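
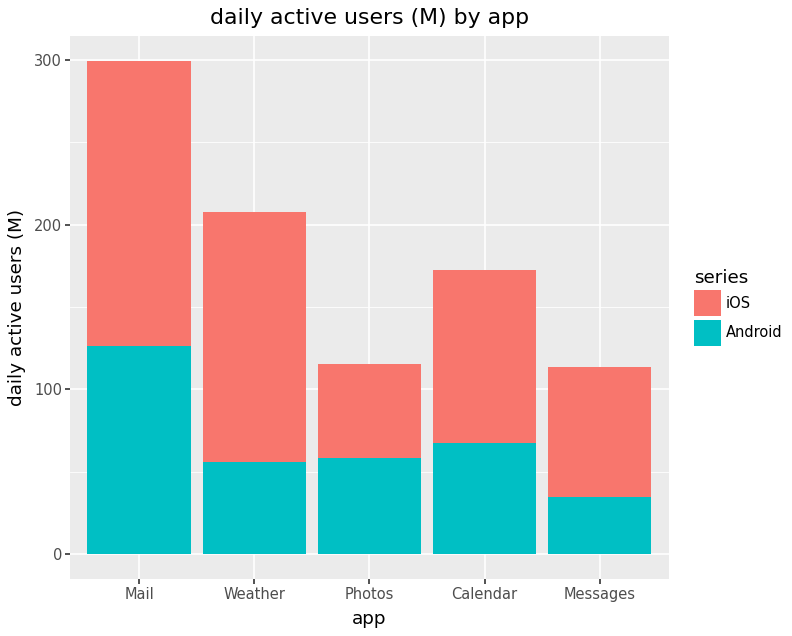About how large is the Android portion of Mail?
≈ 125

Android top ≈ 125, bottom ≈ 0; segment ≈ 125.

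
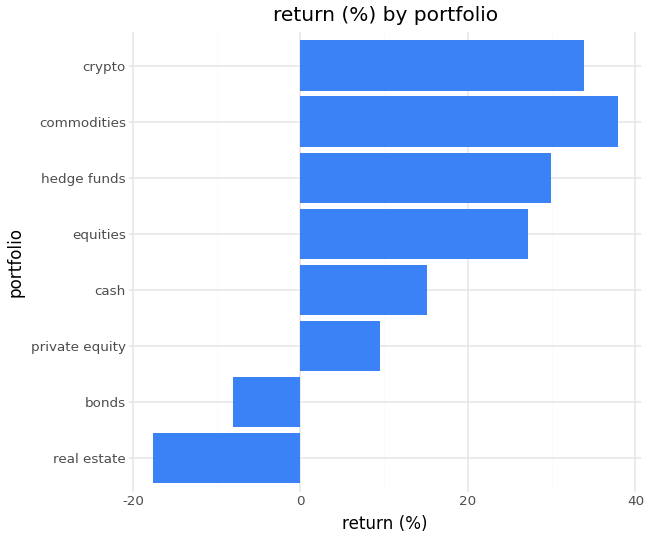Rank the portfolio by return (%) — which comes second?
crypto

Top 3: commodities ≈ 40, crypto ≈ 35, hedge funds ≈ 30.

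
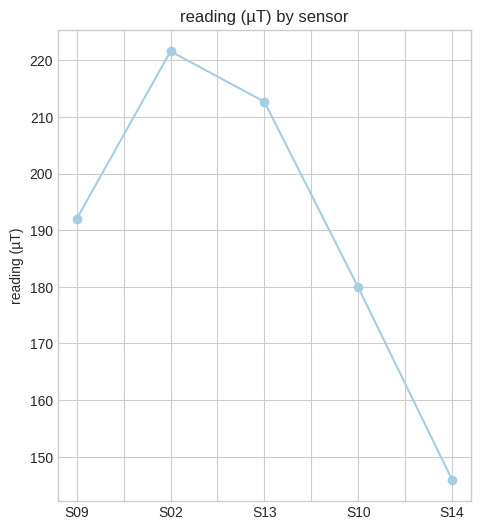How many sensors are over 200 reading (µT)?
2

Above 200: S02, S13.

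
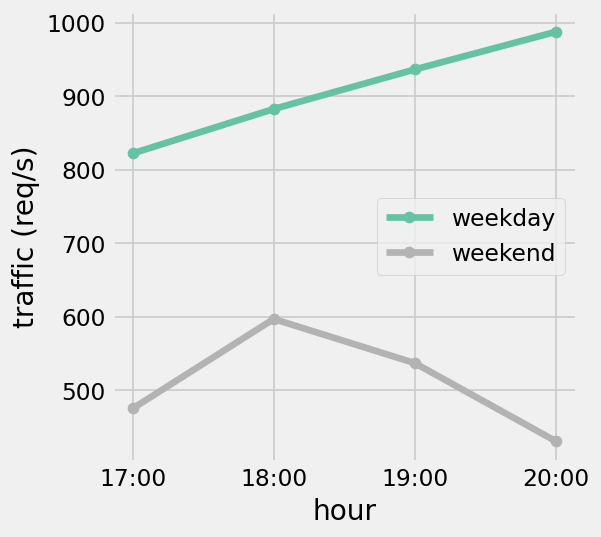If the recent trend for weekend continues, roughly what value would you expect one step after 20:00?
Last three: 600, 550, 450 → slope ≈ -75/step → next ≈ 375.

≈ 375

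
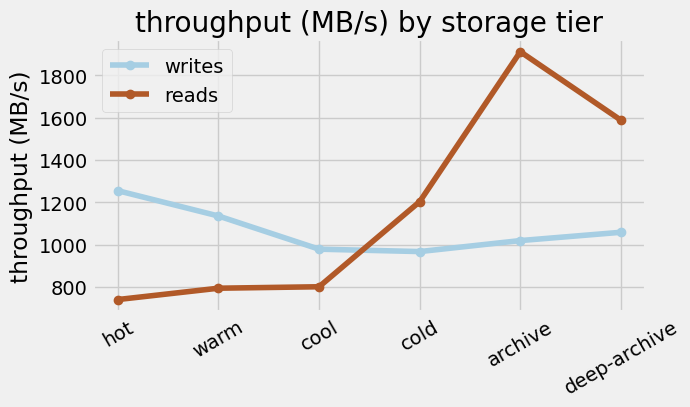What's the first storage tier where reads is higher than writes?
cool: reads ≈ 800 vs writes ≈ 1000 (not yet); cold: reads ≈ 1200 vs writes ≈ 1000 (first crossover).

cold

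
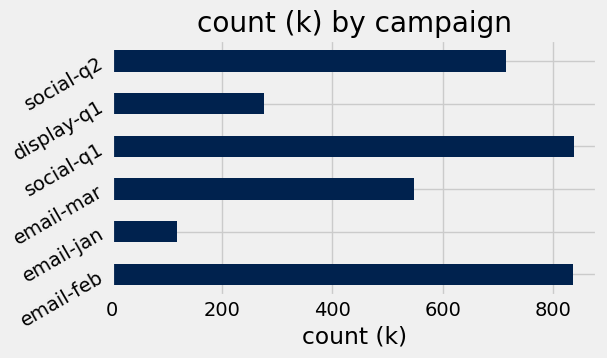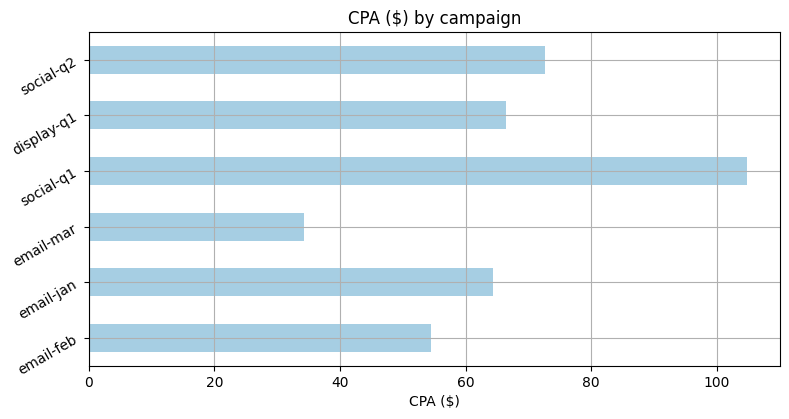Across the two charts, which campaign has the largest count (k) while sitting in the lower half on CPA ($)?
email-feb

Chart 2 median CPA ($) ≈ 70; below-median campaigns: email-feb, email-jan, email-mar. Among those, email-feb has the highest count (k) (≈ 800).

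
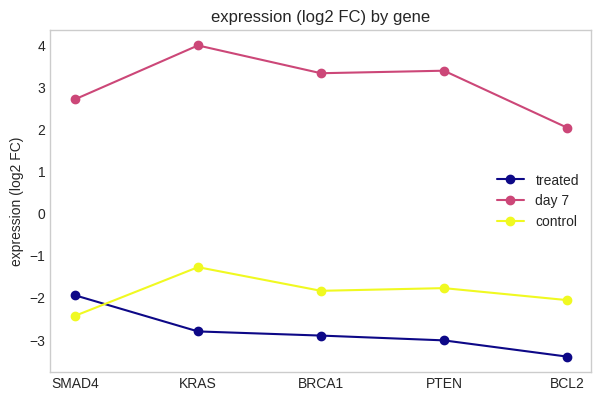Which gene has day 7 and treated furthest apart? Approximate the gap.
KRAS: day 7 ≈ 4, treated ≈ -3 → gap ≈ 7. Next-largest (PTEN) is only ≈ 6.

KRAS, ≈ 7 log2 FC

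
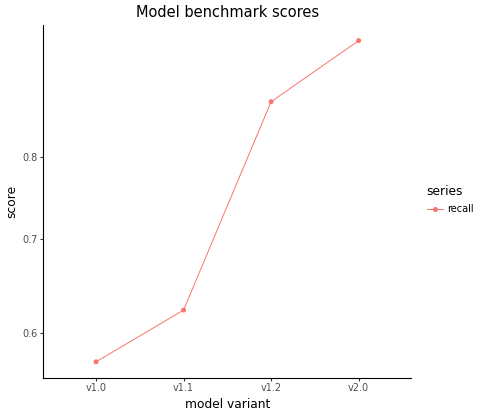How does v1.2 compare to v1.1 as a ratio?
≈ 1.5×

v1.2 ≈ 0.90, v1.1 ≈ 0.60; 0.90/0.60 ≈ 1.5.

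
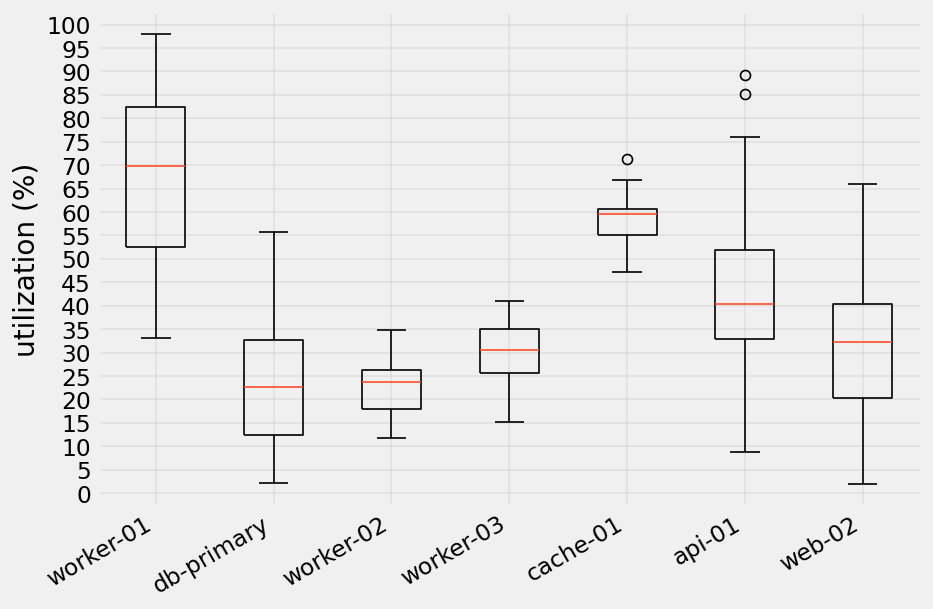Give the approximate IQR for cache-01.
Q3 ≈ 60, Q1 ≈ 55; IQR ≈ 5.

≈ 5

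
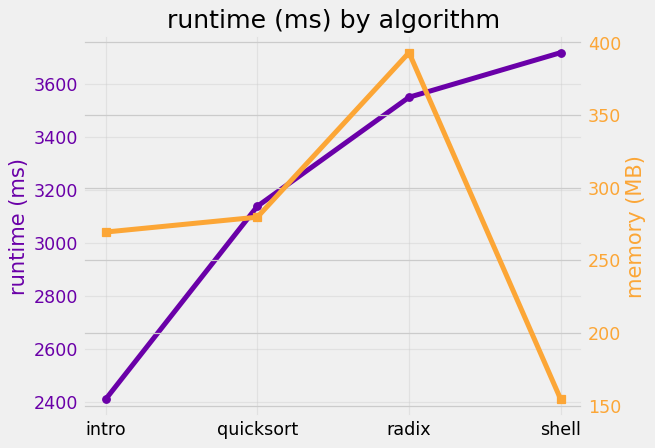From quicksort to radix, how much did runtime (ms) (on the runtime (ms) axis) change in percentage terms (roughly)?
≈ +12.5%

quicksort ≈ 3200, radix ≈ 3600; (3600 − 3200) / 3200 ≈ +12.5%.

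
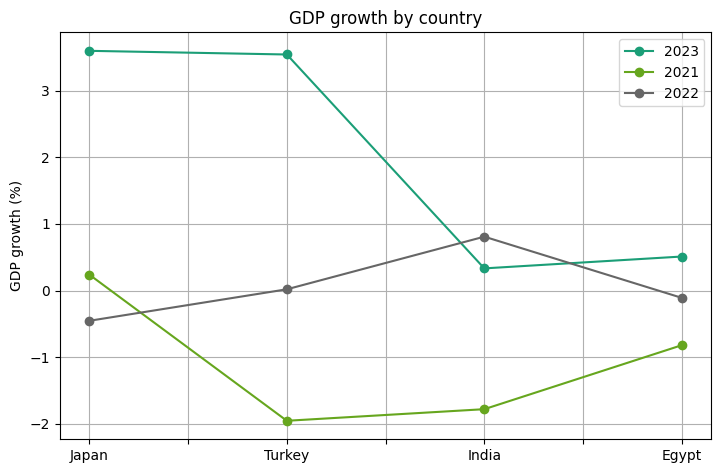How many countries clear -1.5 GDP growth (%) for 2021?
2

Above -1.5: Japan, Egypt.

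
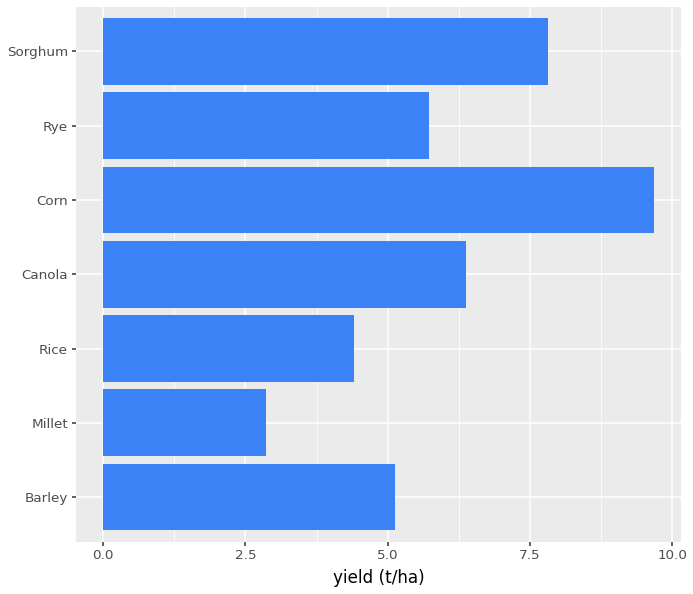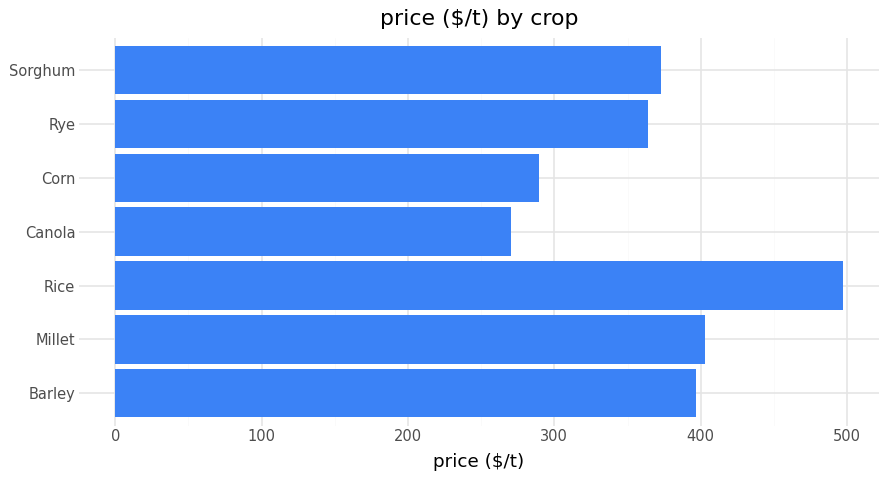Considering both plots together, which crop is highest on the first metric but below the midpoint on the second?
Chart 2 median price ($/t) ≈ 350; below-median crops: Canola, Corn, Rye. Among those, Corn has the highest yield (t/ha) (≈ 10).

Corn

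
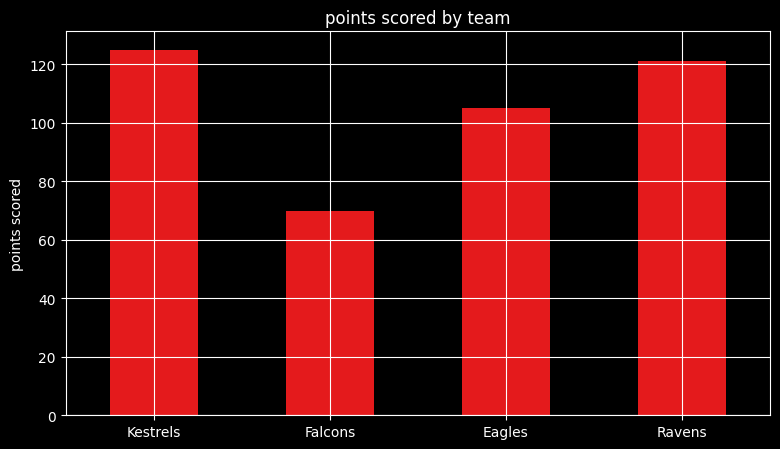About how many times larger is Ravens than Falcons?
Ravens ≈ 120, Falcons ≈ 80; 120/80 ≈ 1.5.

≈ 1.5×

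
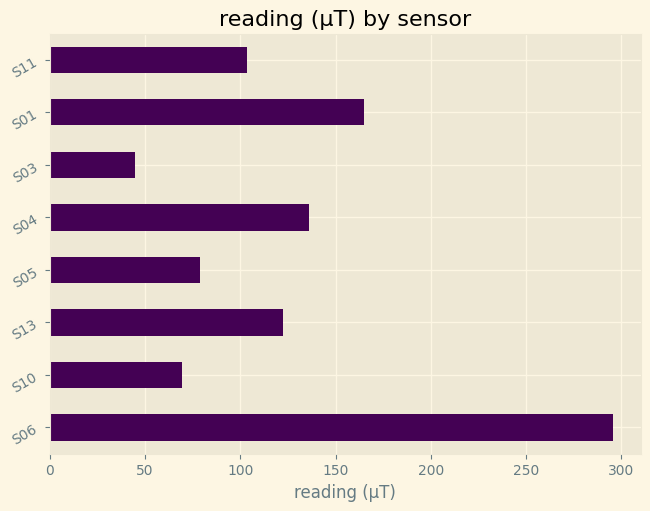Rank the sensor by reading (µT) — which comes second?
Top 3: S06 ≈ 300, S01 ≈ 175, S04 ≈ 125.

S01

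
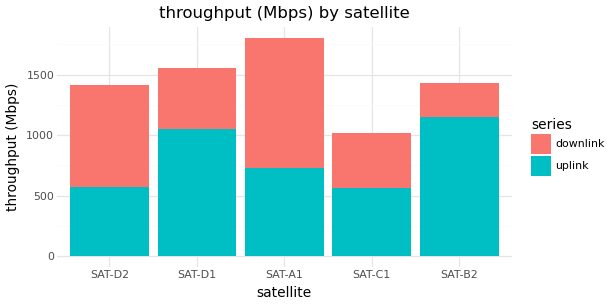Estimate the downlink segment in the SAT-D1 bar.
≈ 600

downlink top ≈ 1600, bottom ≈ 1000; segment ≈ 600.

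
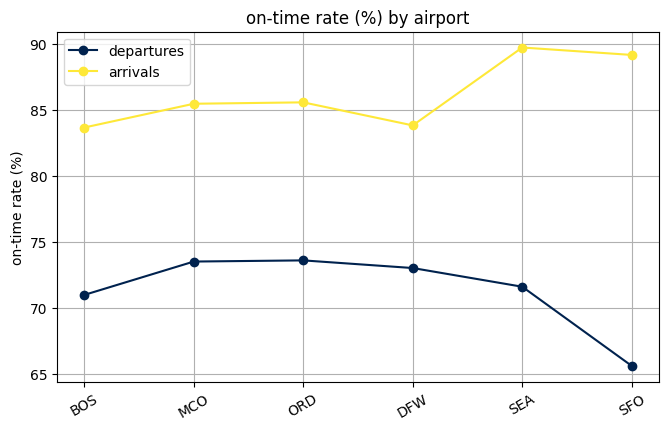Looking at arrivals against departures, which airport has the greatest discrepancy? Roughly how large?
SFO: arrivals ≈ 90, departures ≈ 65 → gap ≈ 25. Next-largest (SEA) is only ≈ 20.

SFO, ≈ 25 %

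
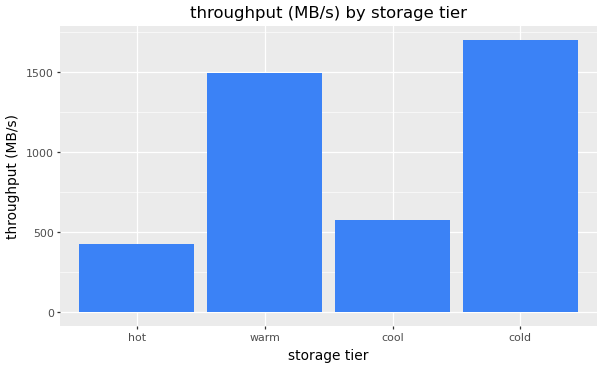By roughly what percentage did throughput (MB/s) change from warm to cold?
warm ≈ 1400, cold ≈ 1600; (1600 − 1400) / 1400 ≈ +14.3%.

≈ +14.3%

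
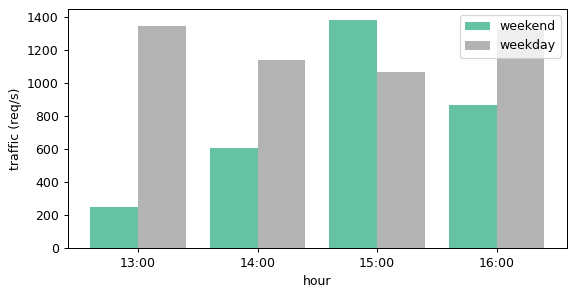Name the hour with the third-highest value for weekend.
Top 4 for weekend: 15:00 ≈ 1400, 16:00 ≈ 800, 14:00 ≈ 600, 13:00 ≈ 200.

14:00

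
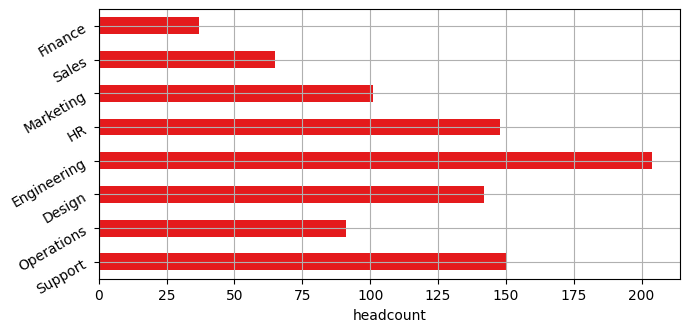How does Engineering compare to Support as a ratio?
≈ 1.25×

Engineering ≈ 200, Support ≈ 160; 200/160 ≈ 1.25.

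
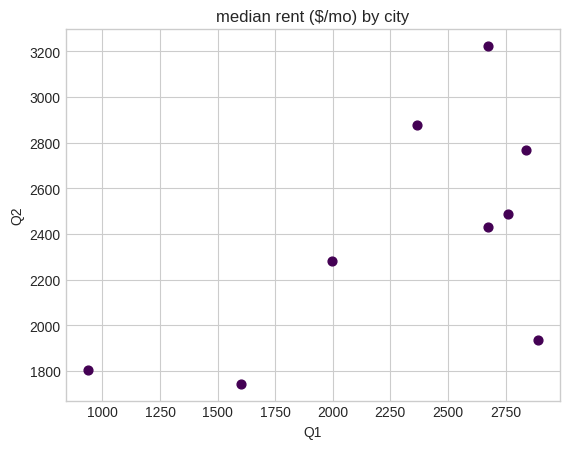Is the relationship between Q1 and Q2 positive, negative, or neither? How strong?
positive, moderate

Points are positively correlated; moderate (|r| ≈ 0.6).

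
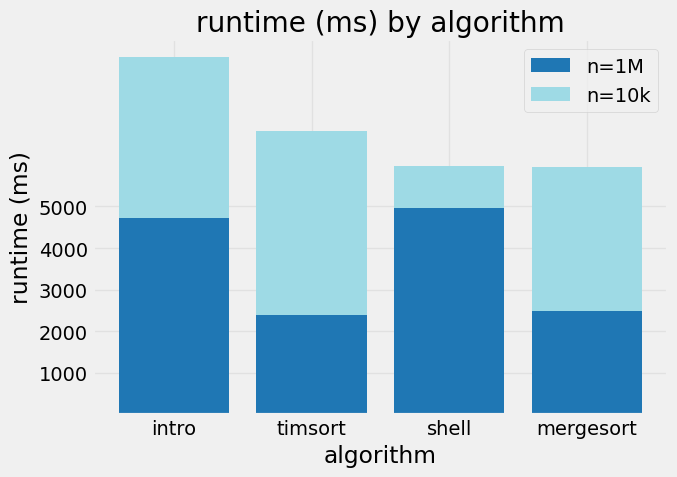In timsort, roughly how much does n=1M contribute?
n=1M top ≈ 2000, bottom ≈ 0; segment ≈ 2000.

≈ 2000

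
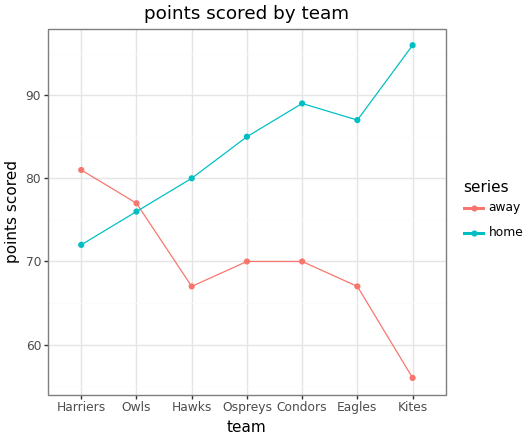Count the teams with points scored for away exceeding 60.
6

Above 60: Harriers, Owls, Hawks, Ospreys, Condors, Eagles.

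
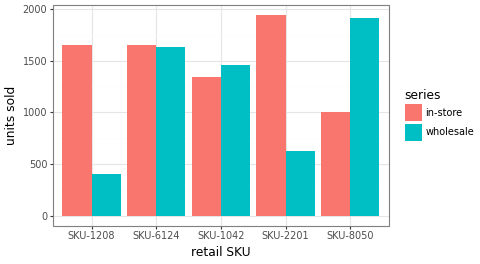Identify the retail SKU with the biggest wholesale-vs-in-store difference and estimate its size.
SKU-2201, ≈ 1400

SKU-2201: wholesale ≈ 600, in-store ≈ 2000 → gap ≈ 1400. Next-largest (SKU-1208) is only ≈ 1200.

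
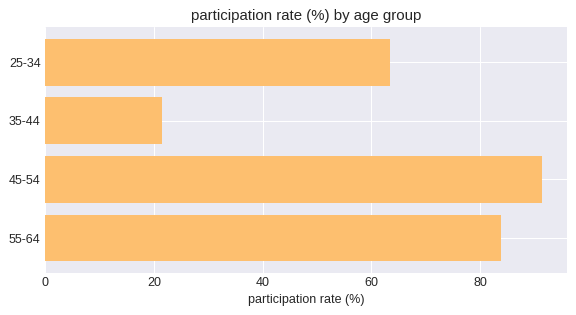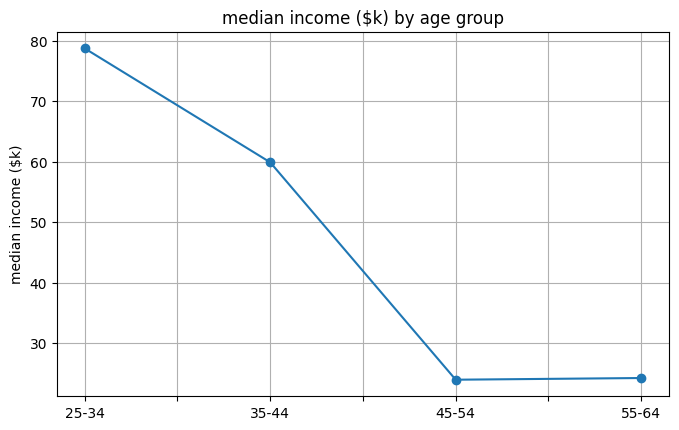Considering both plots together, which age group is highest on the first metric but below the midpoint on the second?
Chart 2 median median income ($k) ≈ 40; below-median age groups: 45-54, 55-64. Among those, 45-54 has the highest participation rate (%) (≈ 90).

45-54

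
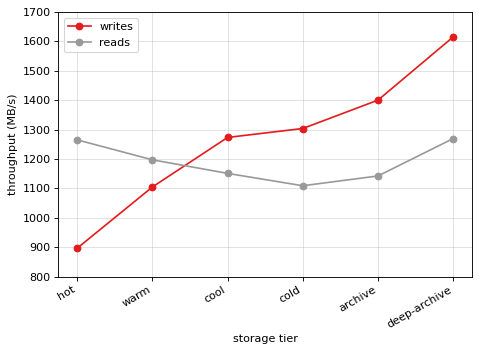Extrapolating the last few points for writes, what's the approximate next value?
Last three: 1300, 1400, 1600 → slope ≈ 150/step → next ≈ 1750.

≈ 1750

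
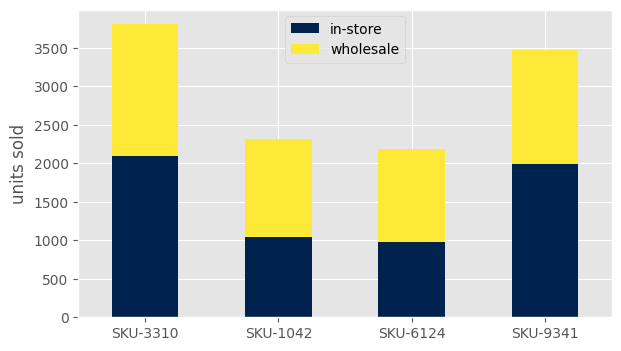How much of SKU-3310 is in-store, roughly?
≈ 2000

in-store top ≈ 2000, bottom ≈ 0; segment ≈ 2000.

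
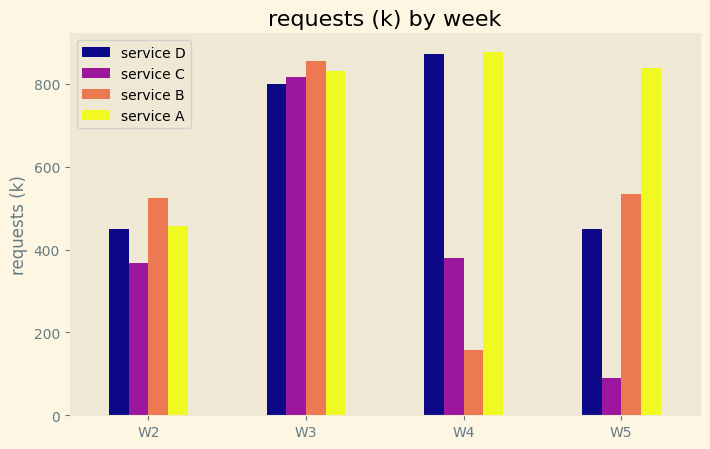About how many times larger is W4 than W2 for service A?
≈ 1.8×

W4 ≈ 900, W2 ≈ 500; 900/500 ≈ 1.8.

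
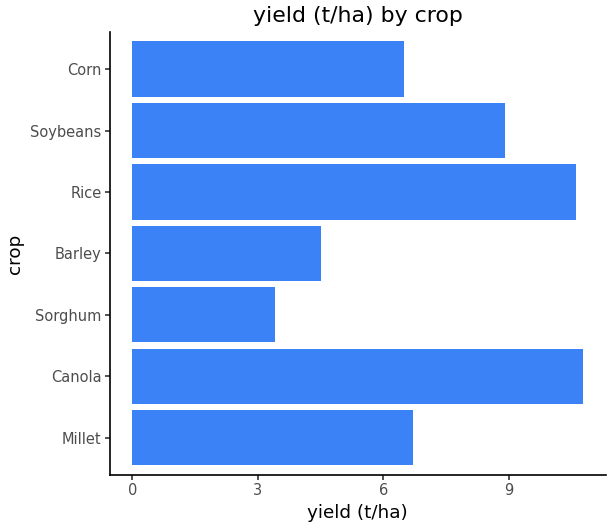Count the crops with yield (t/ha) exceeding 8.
Above 8: Canola, Rice, Soybeans.

3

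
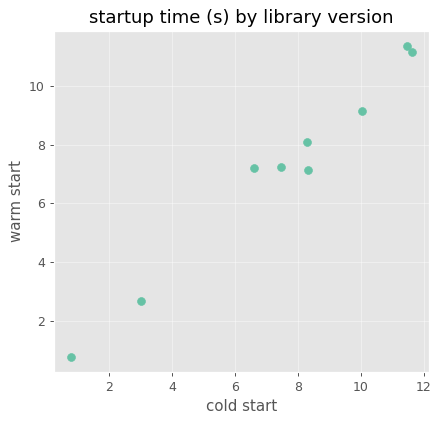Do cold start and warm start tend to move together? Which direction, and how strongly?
positive, strong

Points are positively correlated; strong (|r| ≈ 1.0).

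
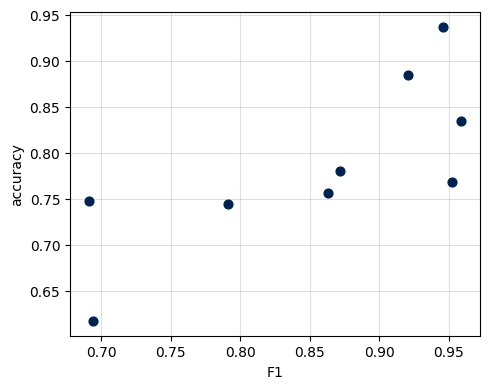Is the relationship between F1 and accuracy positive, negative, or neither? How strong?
positive, strong

Points are positively correlated; strong (|r| ≈ 0.8).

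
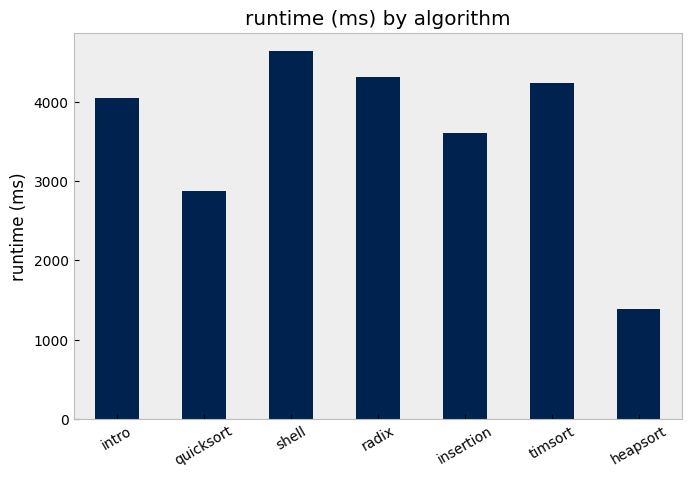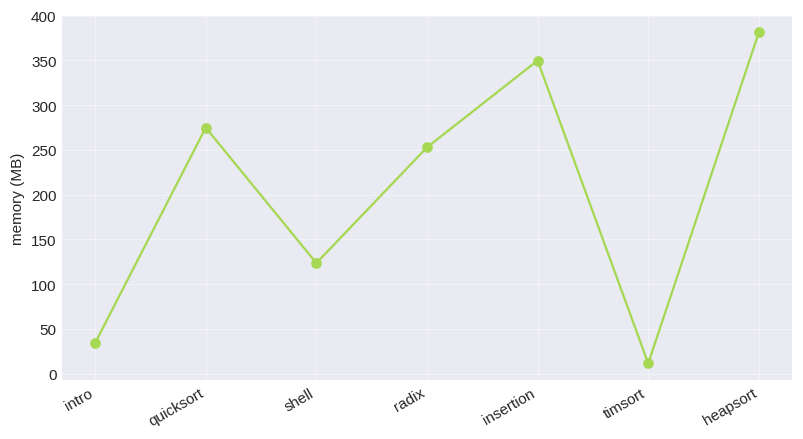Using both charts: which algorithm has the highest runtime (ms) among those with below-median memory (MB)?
Chart 2 median memory (MB) ≈ 250; below-median algorithms: intro, shell, timsort. Among those, shell has the highest runtime (ms) (≈ 4500).

shell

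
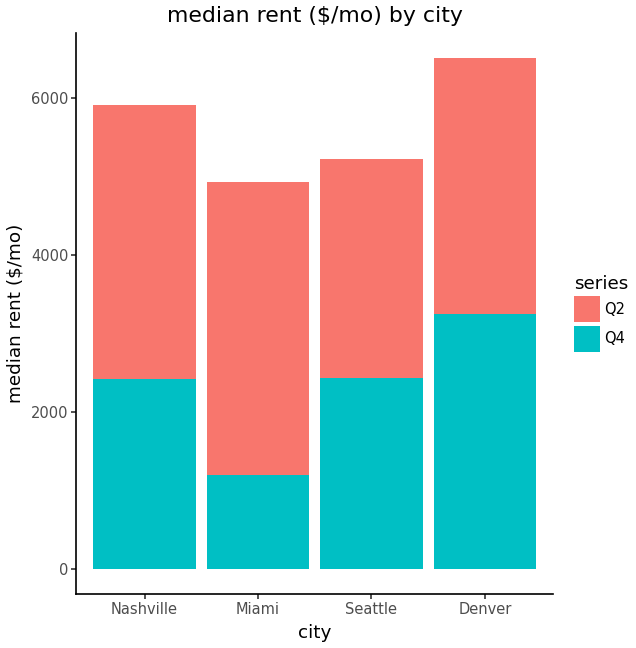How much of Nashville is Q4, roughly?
Q4 top ≈ 2000, bottom ≈ 0; segment ≈ 2000.

≈ 2000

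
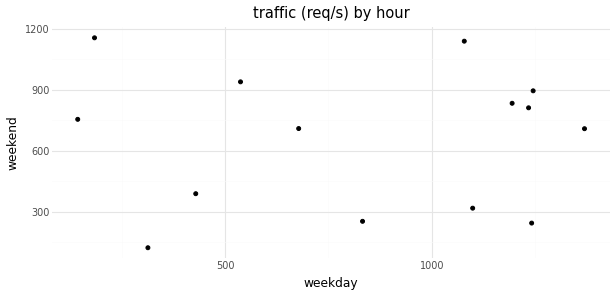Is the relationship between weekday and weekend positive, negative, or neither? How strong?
Points are roughly uncorrelated; weak (|r| ≈ 0.0).

no clear correlation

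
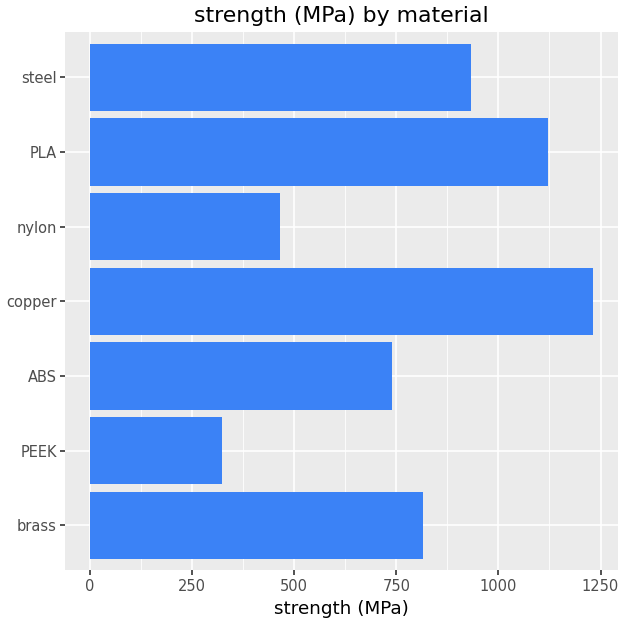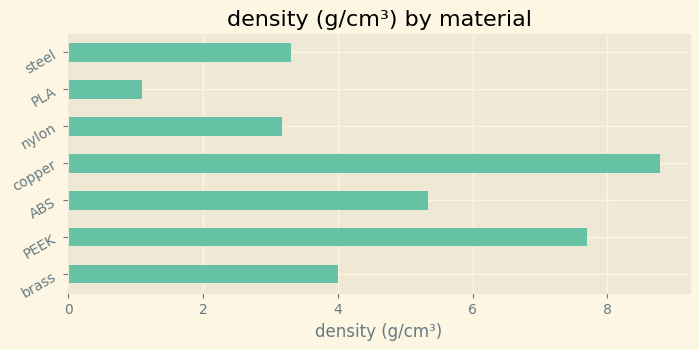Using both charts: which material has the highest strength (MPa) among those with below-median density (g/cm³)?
PLA

Chart 2 median density (g/cm³) ≈ 4; below-median materials: nylon, PLA, steel. Among those, PLA has the highest strength (MPa) (≈ 1200).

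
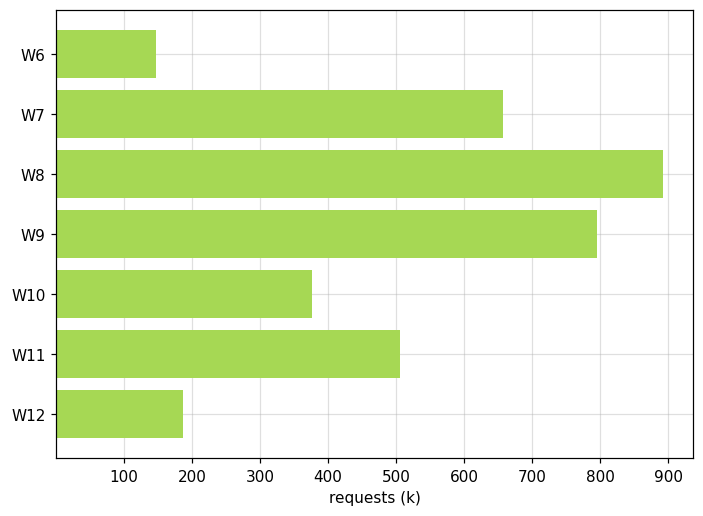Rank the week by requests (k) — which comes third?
W7

Top 4: W8 ≈ 900, W9 ≈ 800, W7 ≈ 700, W11 ≈ 500.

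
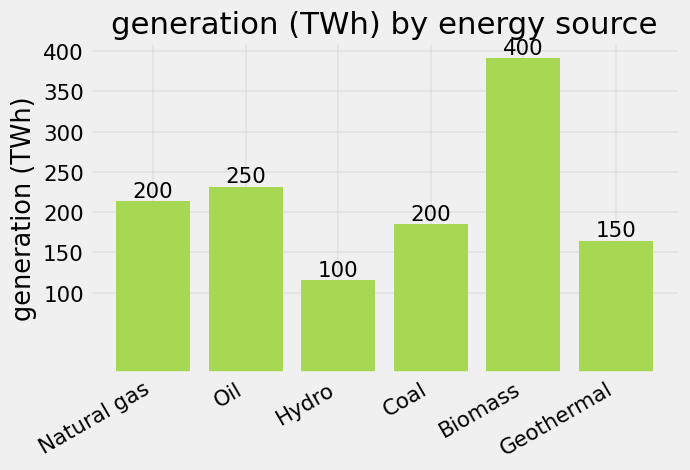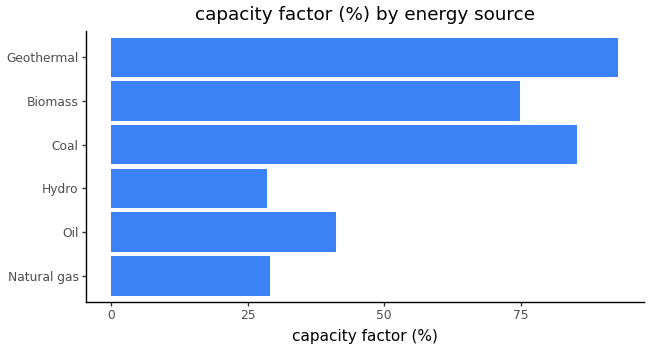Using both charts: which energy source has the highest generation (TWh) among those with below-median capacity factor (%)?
Oil

Chart 2 median capacity factor (%) ≈ 60; below-median energy sources: Natural gas, Oil, Hydro. Among those, Oil has the highest generation (TWh) (≈ 250).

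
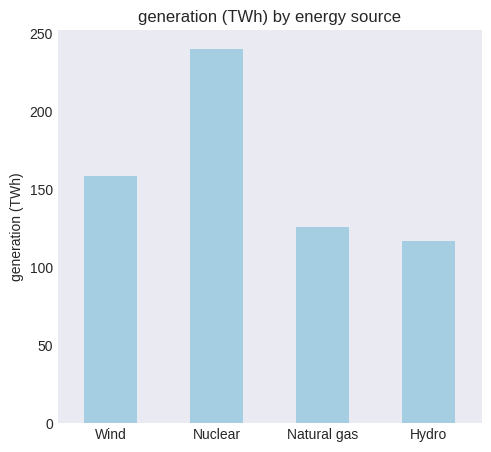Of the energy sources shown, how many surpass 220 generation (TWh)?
1

Above 220: Nuclear.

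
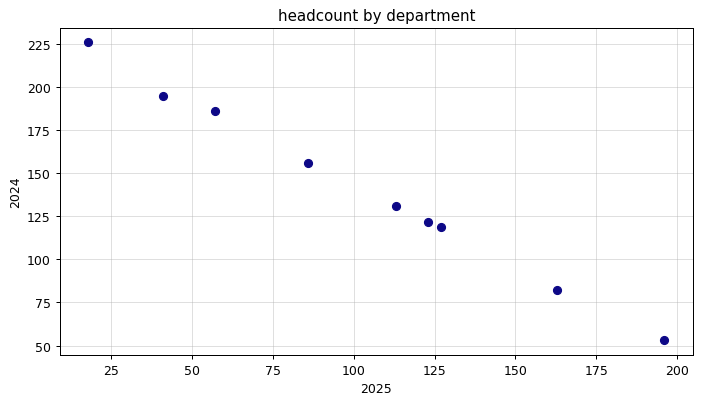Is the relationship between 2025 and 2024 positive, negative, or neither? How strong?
Points are negatively correlated; strong (|r| ≈ 1.0).

negative, strong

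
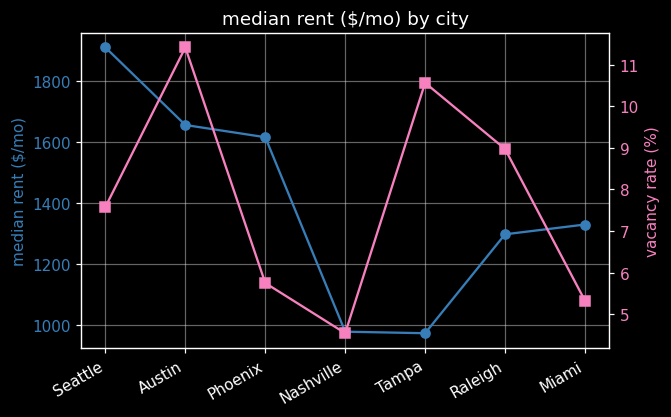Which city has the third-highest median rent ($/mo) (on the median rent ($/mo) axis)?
Phoenix

Top 4 (on the median rent ($/mo) axis): Seattle ≈ 1900, Austin ≈ 1700, Phoenix ≈ 1600, Miami ≈ 1300.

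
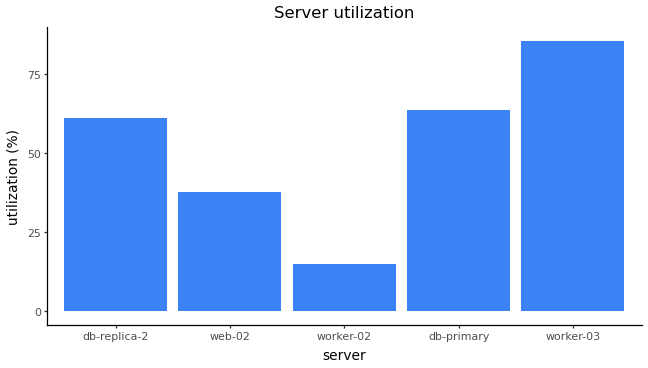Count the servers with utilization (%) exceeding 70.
Above 70: worker-03.

1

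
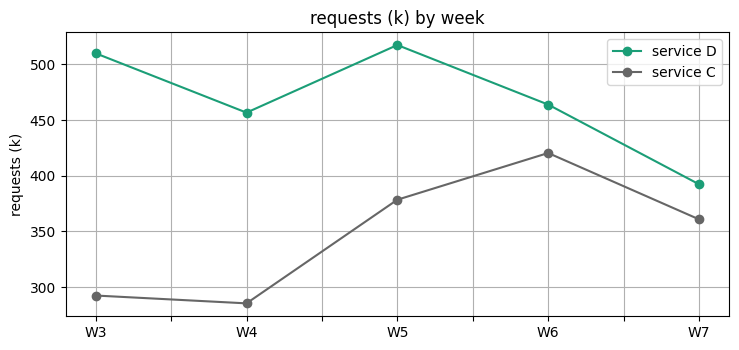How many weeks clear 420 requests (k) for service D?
4

Above 420: W3, W4, W5, W6.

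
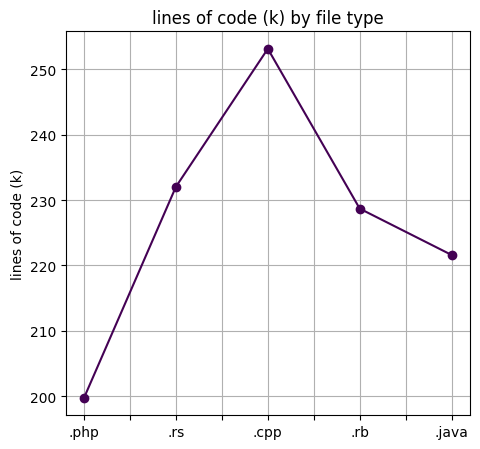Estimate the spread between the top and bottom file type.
Max .cpp ≈ 255, min .php ≈ 200; range ≈ 55.

≈ 55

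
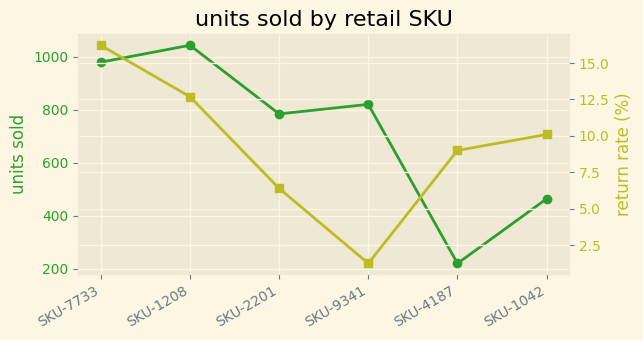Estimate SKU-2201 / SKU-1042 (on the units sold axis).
SKU-2201 ≈ 800, SKU-1042 ≈ 500; 800/500 ≈ 1.6.

≈ 1.6×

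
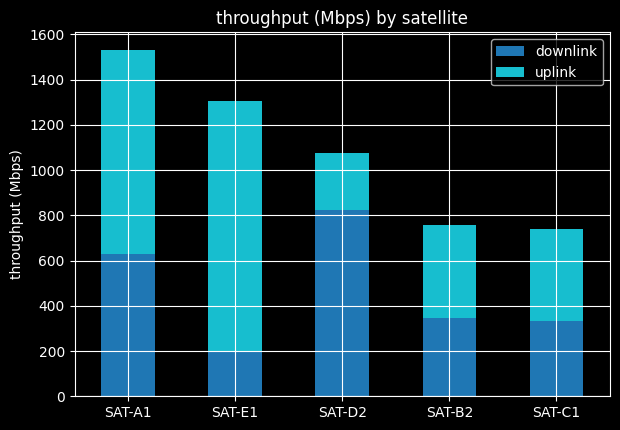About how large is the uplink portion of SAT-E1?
≈ 1200

uplink top ≈ 1400, bottom ≈ 200; segment ≈ 1200.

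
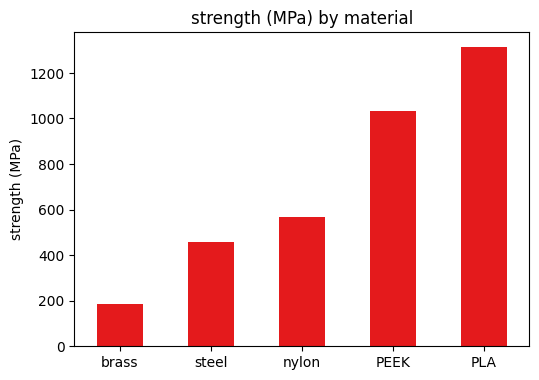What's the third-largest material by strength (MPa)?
nylon

Top 4: PLA ≈ 1400, PEEK ≈ 1000, nylon ≈ 600, steel ≈ 400.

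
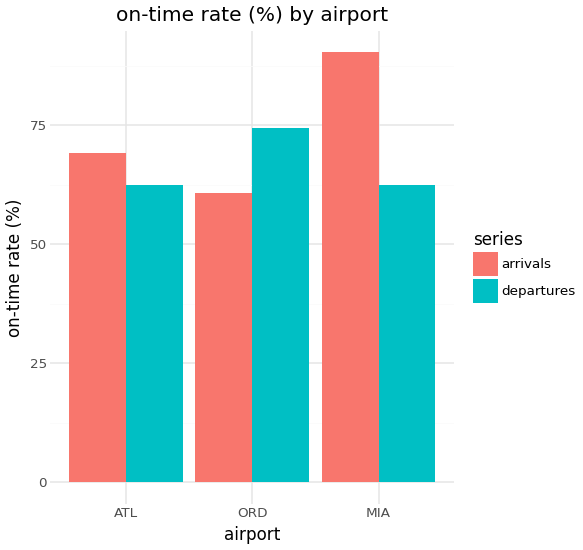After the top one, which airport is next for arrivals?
Top 3 for arrivals: MIA ≈ 90, ATL ≈ 70, ORD ≈ 60.

ATL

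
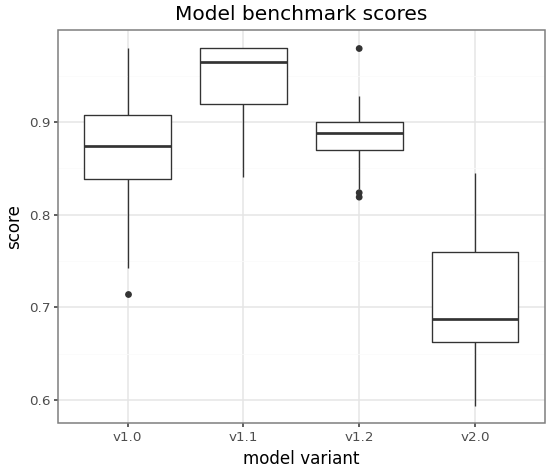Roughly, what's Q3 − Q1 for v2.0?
≈ 0.10

Q3 ≈ 0.75, Q1 ≈ 0.65; IQR ≈ 0.10.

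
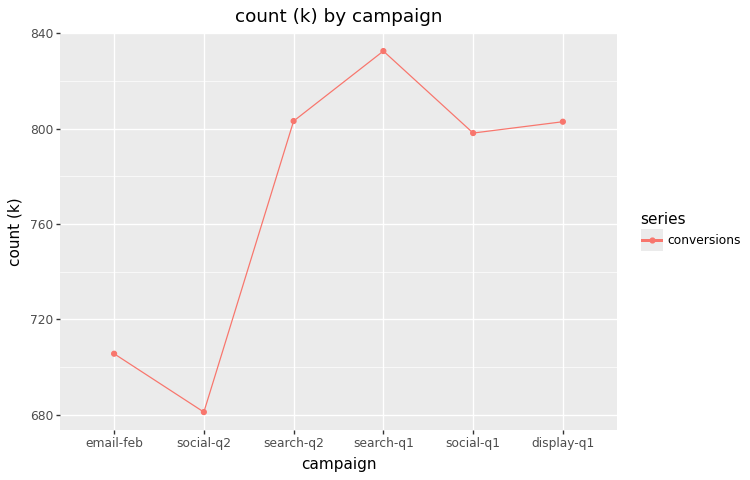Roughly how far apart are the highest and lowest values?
Max search-q1 ≈ 840, min social-q2 ≈ 680; range ≈ 160.

≈ 160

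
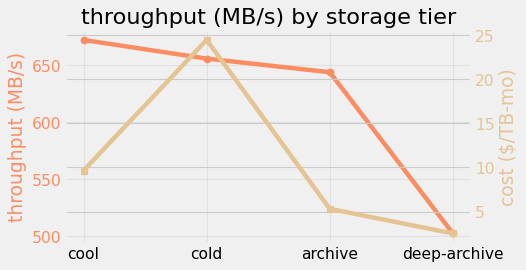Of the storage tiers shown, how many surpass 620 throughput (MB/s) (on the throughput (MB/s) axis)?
Above 620: cool, cold, archive.

3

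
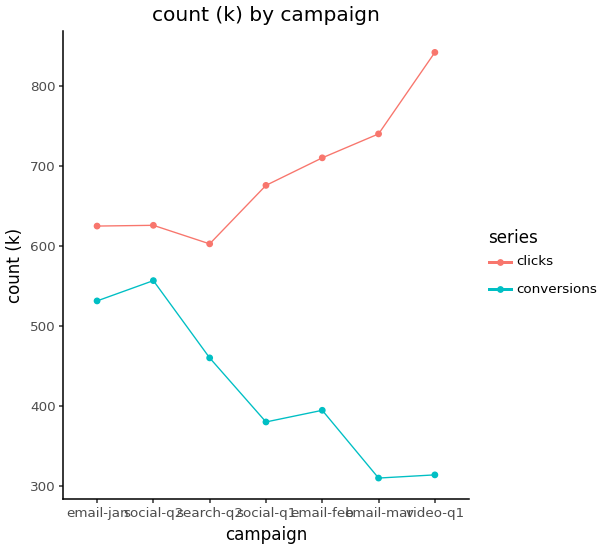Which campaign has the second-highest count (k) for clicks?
Top 3 for clicks: video-q1 ≈ 850, email-mar ≈ 750, email-feb ≈ 700.

email-mar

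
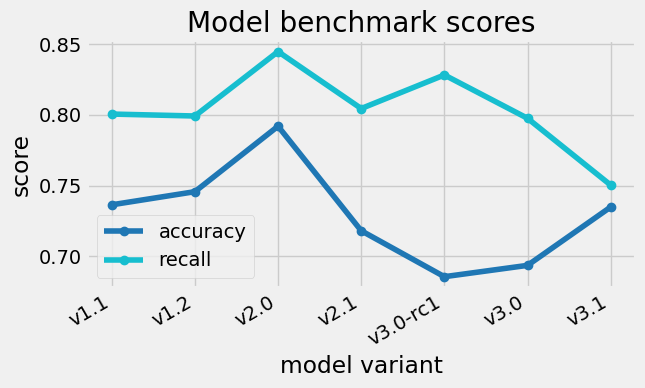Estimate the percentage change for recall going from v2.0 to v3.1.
≈ -9.5%

v2.0 ≈ 0.84, v3.1 ≈ 0.76; (0.76 − 0.84) / 0.84 ≈ -9.5%.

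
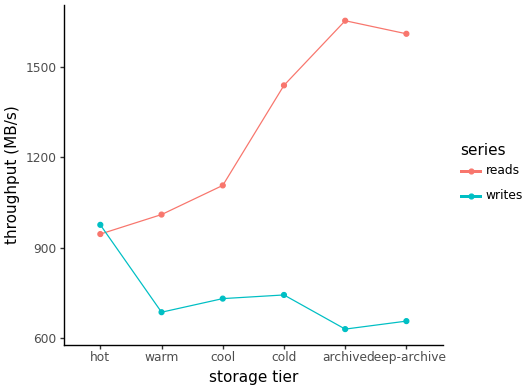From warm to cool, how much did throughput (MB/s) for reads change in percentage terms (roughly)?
warm ≈ 1000, cool ≈ 1100; (1100 − 1000) / 1000 ≈ +10%.

≈ +10%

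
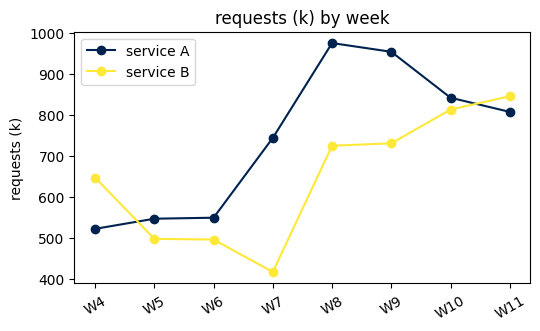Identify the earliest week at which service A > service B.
W5

W4: service A ≈ 500 vs service B ≈ 650 (not yet); W5: service A ≈ 550 vs service B ≈ 500 (first crossover).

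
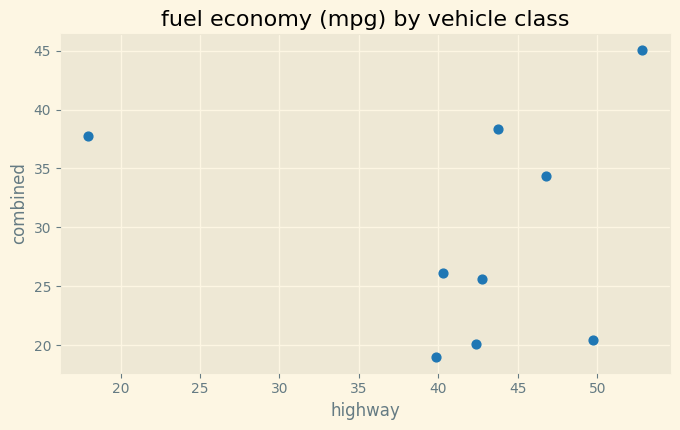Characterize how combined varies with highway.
no clear correlation

Points are roughly uncorrelated; weak (|r| ≈ 0.0).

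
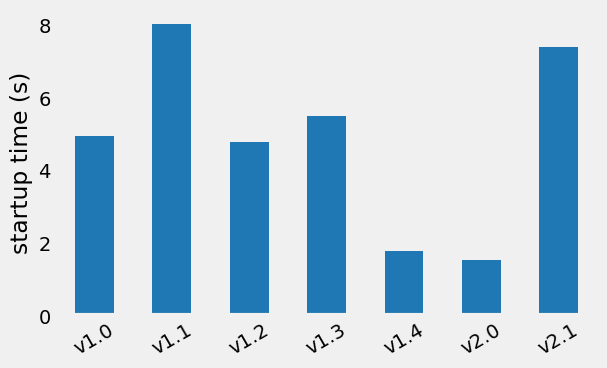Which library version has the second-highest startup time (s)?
v2.1

Top 3: v1.1 ≈ 8, v2.1 ≈ 7, v1.3 ≈ 5.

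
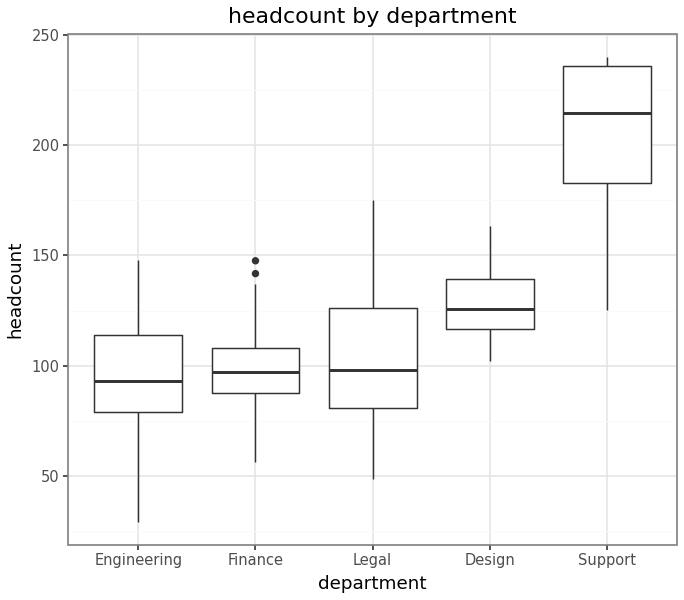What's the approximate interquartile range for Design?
≈ 20

Q3 ≈ 140, Q1 ≈ 120; IQR ≈ 20.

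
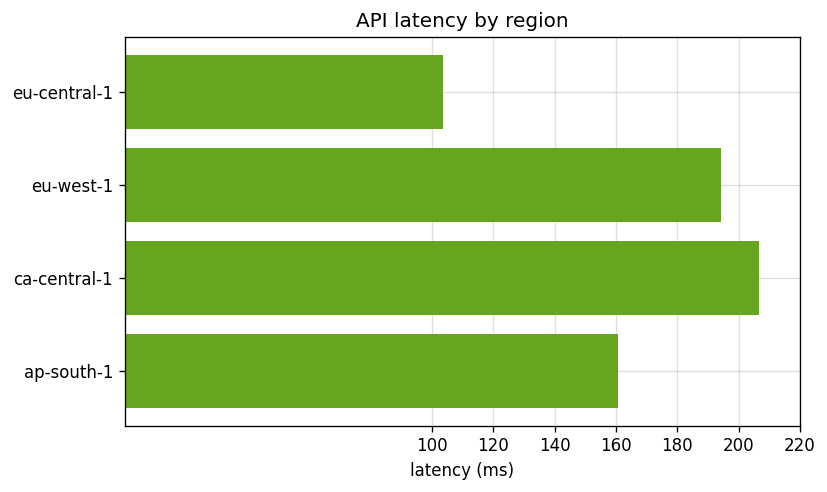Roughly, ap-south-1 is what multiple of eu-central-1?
ap-south-1 ≈ 160, eu-central-1 ≈ 100; 160/100 ≈ 1.6.

≈ 1.6×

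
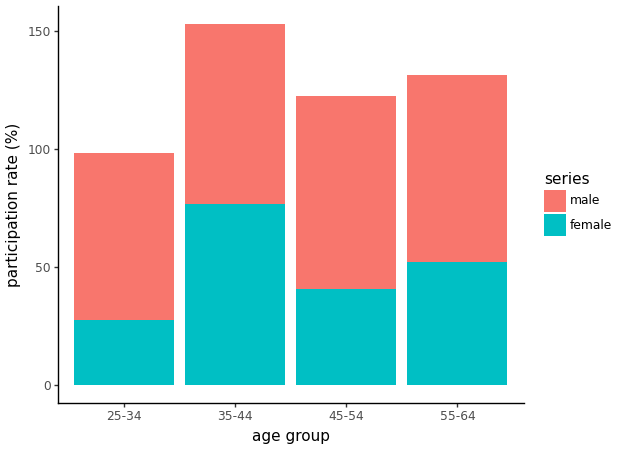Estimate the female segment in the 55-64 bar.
≈ 60

female top ≈ 60, bottom ≈ 0; segment ≈ 60.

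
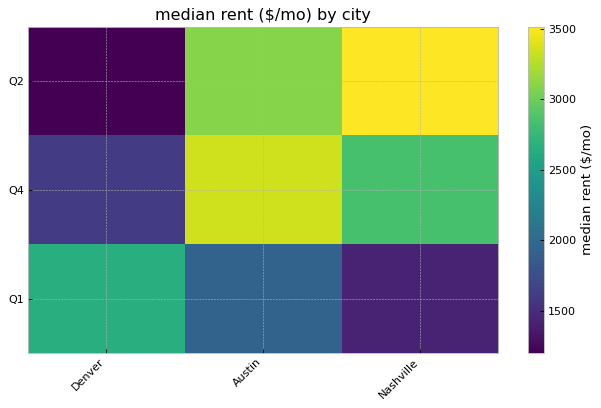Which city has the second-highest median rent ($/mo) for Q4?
Nashville

Top 3 for Q4: Austin ≈ 3400, Nashville ≈ 2800, Denver ≈ 1600.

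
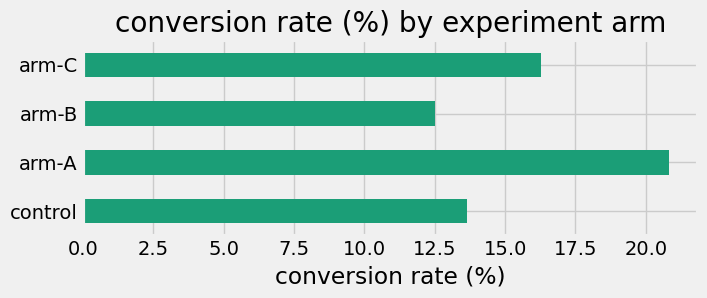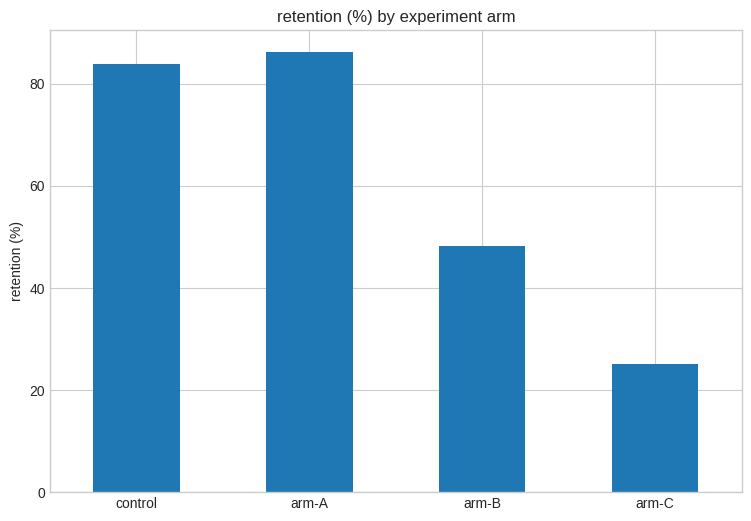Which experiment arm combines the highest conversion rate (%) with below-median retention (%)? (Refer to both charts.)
arm-C

Chart 2 median retention (%) ≈ 70; below-median experiment arms: arm-B, arm-C. Among those, arm-C has the highest conversion rate (%) (≈ 16).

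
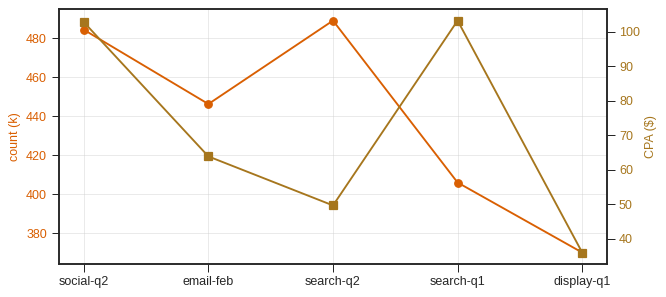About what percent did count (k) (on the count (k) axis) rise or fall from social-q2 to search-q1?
≈ -14.6%

social-q2 ≈ 480, search-q1 ≈ 410; (410 − 480) / 480 ≈ -14.6%.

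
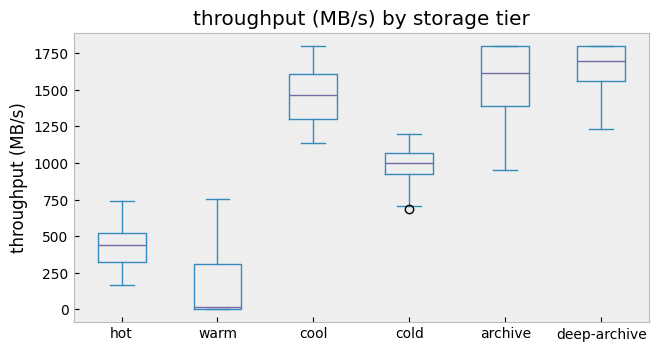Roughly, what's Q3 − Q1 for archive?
Q3 ≈ 1800, Q1 ≈ 1400; IQR ≈ 400.

≈ 400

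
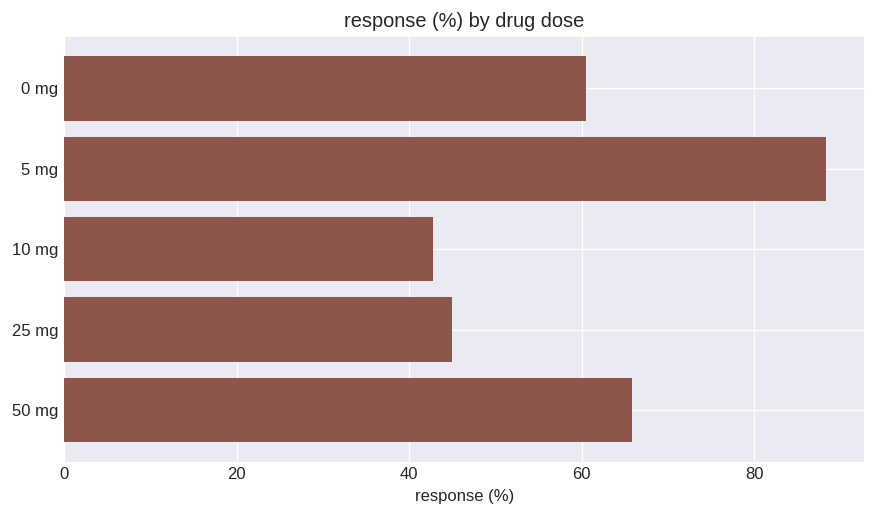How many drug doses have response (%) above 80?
Above 80: 5 mg.

1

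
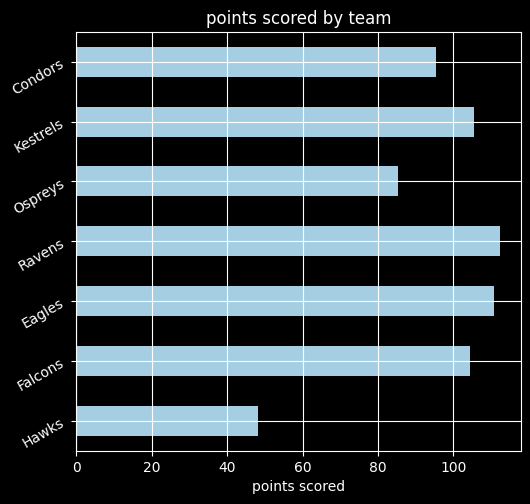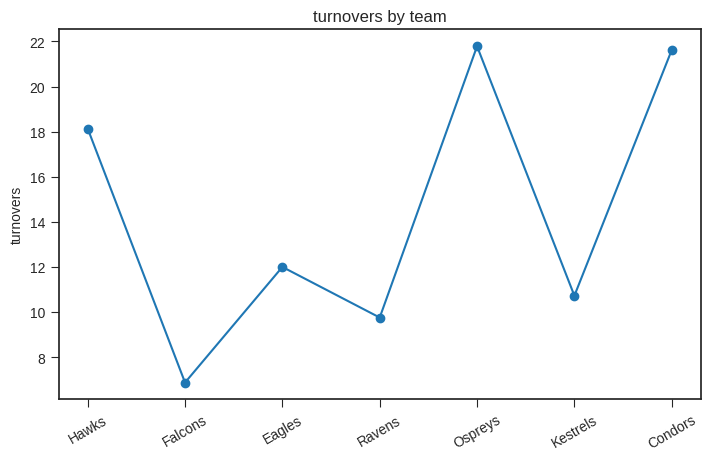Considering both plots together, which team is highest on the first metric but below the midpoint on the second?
Chart 2 median turnovers ≈ 12; below-median teams: Falcons, Ravens, Kestrels. Among those, Ravens has the highest points scored (≈ 120).

Ravens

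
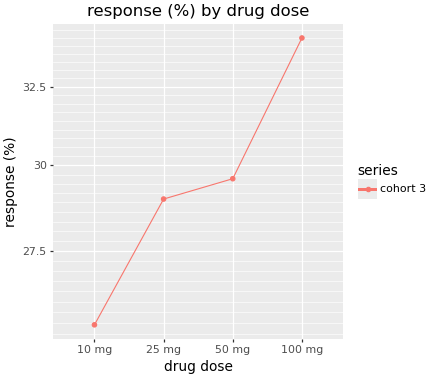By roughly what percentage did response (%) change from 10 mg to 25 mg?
10 mg ≈ 26, 25 mg ≈ 29; (29 − 26) / 26 ≈ +11.5%.

≈ +11.5%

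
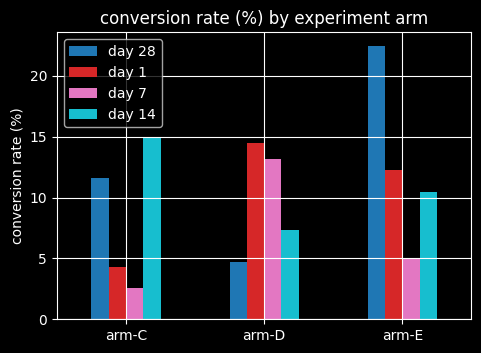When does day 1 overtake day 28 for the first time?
arm-D

arm-C: day 1 ≈ 4 vs day 28 ≈ 12 (not yet); arm-D: day 1 ≈ 14 vs day 28 ≈ 4 (first crossover).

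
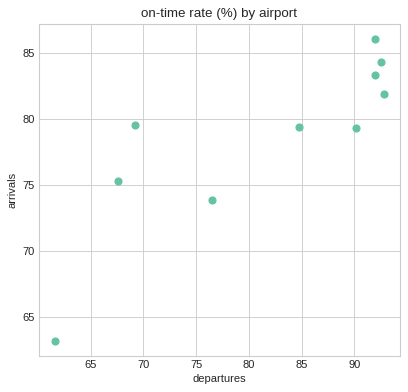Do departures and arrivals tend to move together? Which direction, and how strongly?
positive, strong

Points are positively correlated; strong (|r| ≈ 0.8).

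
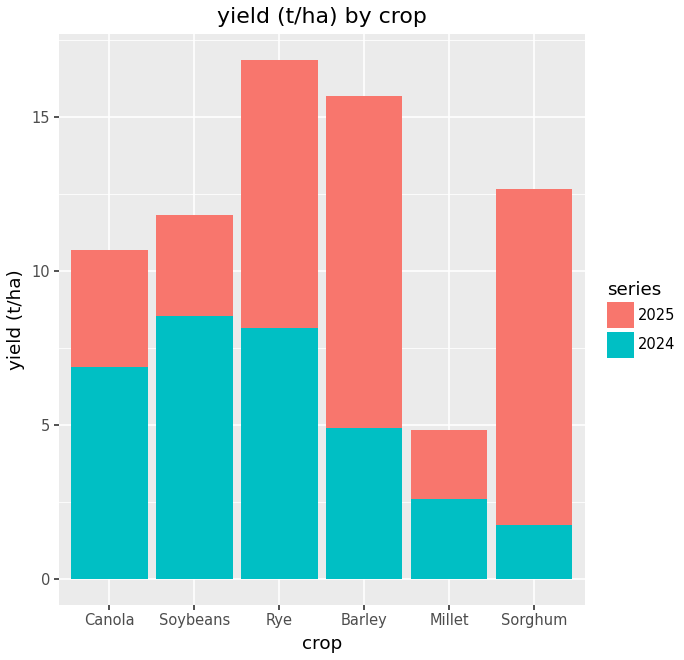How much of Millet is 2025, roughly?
≈ 2

2025 top ≈ 4, bottom ≈ 2; segment ≈ 2.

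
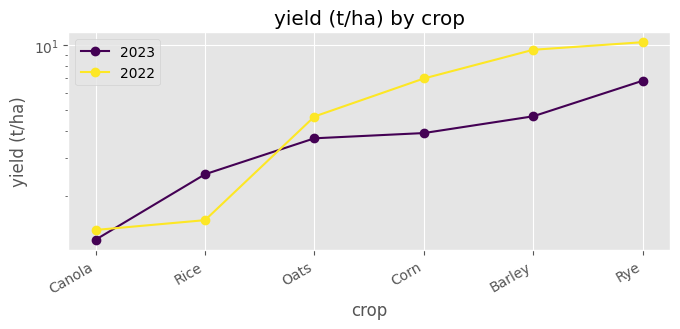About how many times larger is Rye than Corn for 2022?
≈ 1.43×

Rye ≈ 10, Corn ≈ 7; 10/7 ≈ 1.43.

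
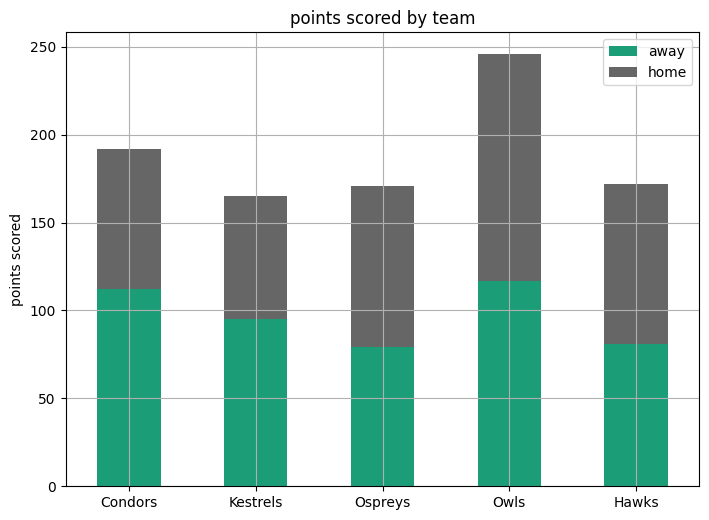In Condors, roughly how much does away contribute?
≈ 100

away top ≈ 100, bottom ≈ 0; segment ≈ 100.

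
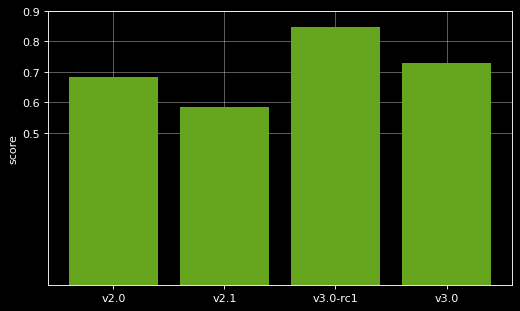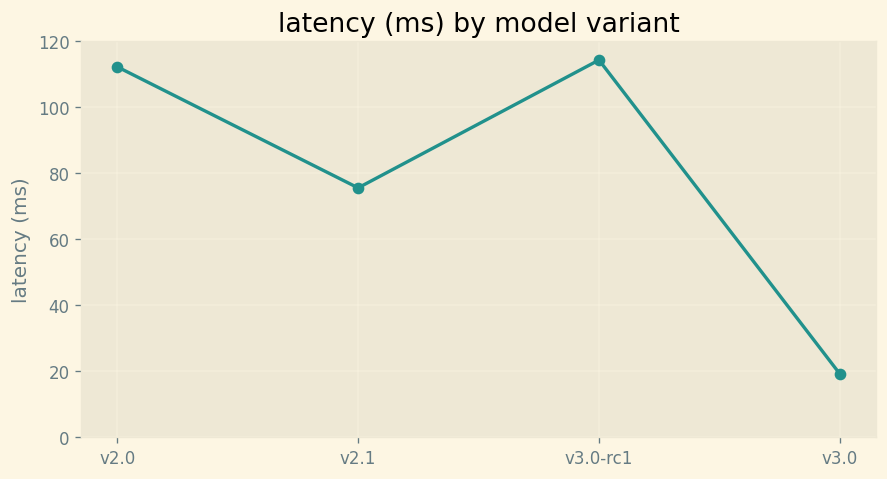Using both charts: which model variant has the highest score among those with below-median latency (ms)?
Chart 2 median latency (ms) ≈ 100; below-median model variants: v2.1, v3.0. Among those, v3.0 has the highest score (≈ 0.7).

v3.0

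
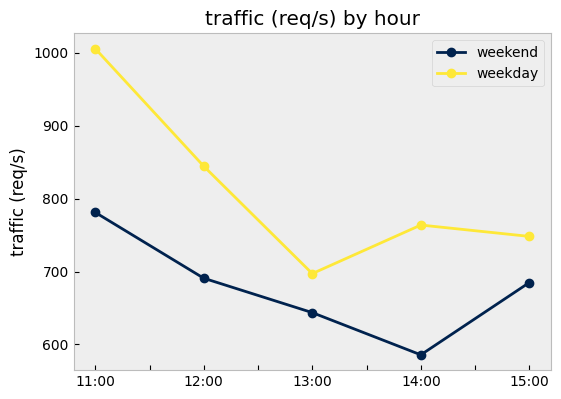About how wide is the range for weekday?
Max 11:00 ≈ 1000, min 13:00 ≈ 700; range ≈ 300.

≈ 300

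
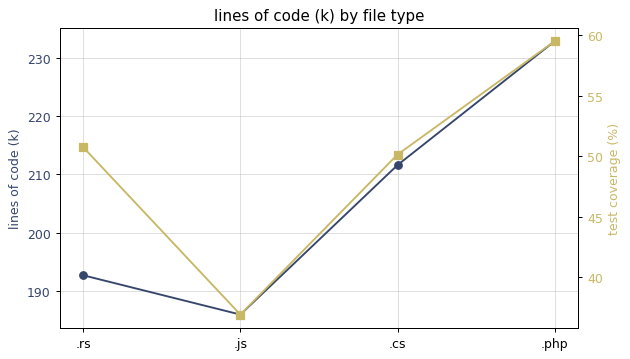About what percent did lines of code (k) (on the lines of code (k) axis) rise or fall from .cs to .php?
.cs ≈ 210, .php ≈ 235; (235 − 210) / 210 ≈ +11.9%.

≈ +11.9%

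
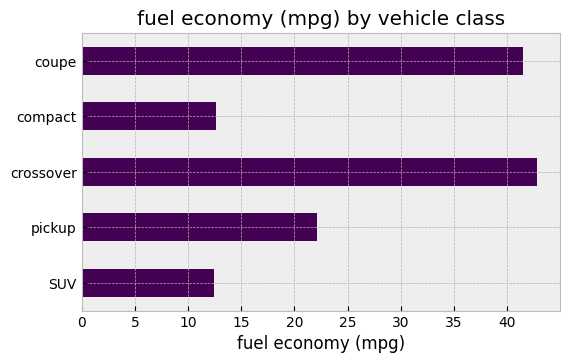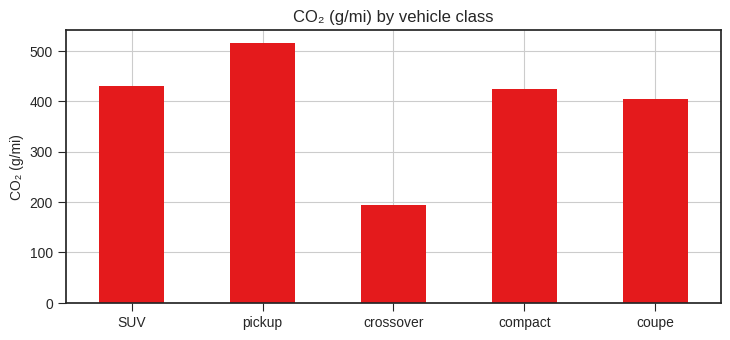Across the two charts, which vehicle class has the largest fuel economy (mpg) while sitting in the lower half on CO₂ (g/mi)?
crossover

Chart 2 median CO₂ (g/mi) ≈ 400; below-median vehicle classes: crossover, coupe. Among those, crossover has the highest fuel economy (mpg) (≈ 45).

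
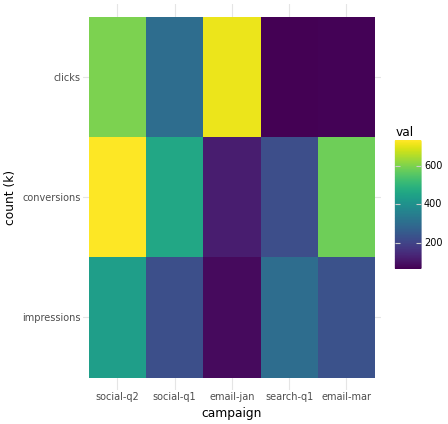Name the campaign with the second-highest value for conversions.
Top 3 for conversions: social-q2 ≈ 700, email-mar ≈ 600, social-q1 ≈ 500.

email-mar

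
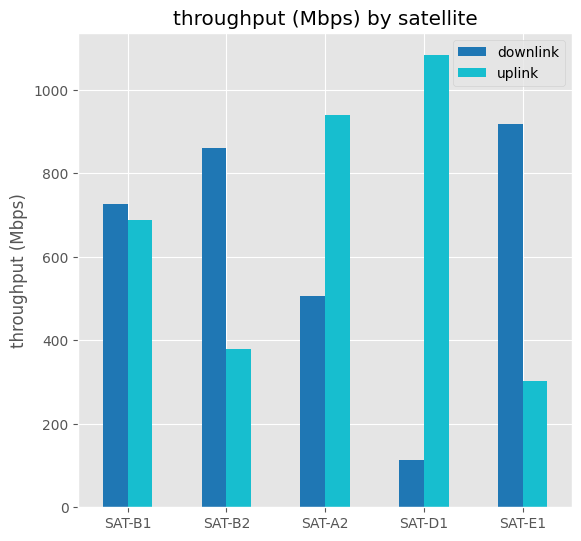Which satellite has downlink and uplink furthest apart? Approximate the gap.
SAT-D1: downlink ≈ 100, uplink ≈ 1100 → gap ≈ 1000. Next-largest (SAT-E1) is only ≈ 600.

SAT-D1, ≈ 1000 Mbps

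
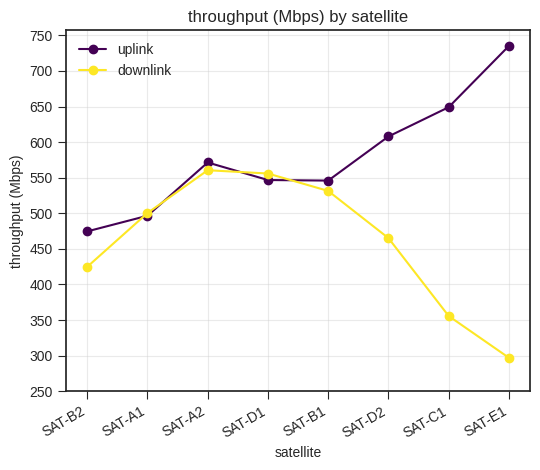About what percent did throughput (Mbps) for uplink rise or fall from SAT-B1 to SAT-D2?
SAT-B1 ≈ 550, SAT-D2 ≈ 600; (600 − 550) / 550 ≈ +9.1%.

≈ +9.1%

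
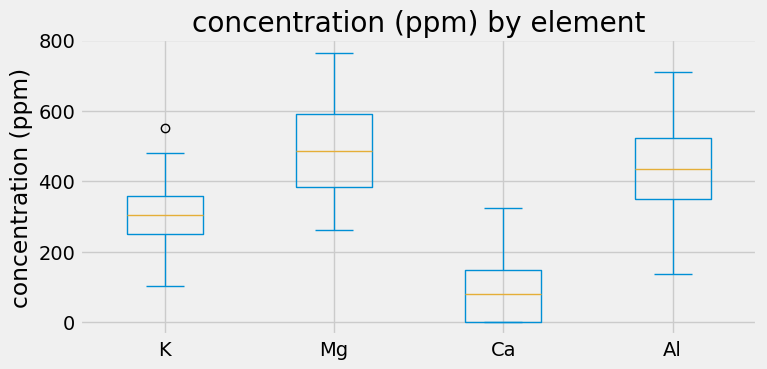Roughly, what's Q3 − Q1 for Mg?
≈ 200

Q3 ≈ 600, Q1 ≈ 400; IQR ≈ 200.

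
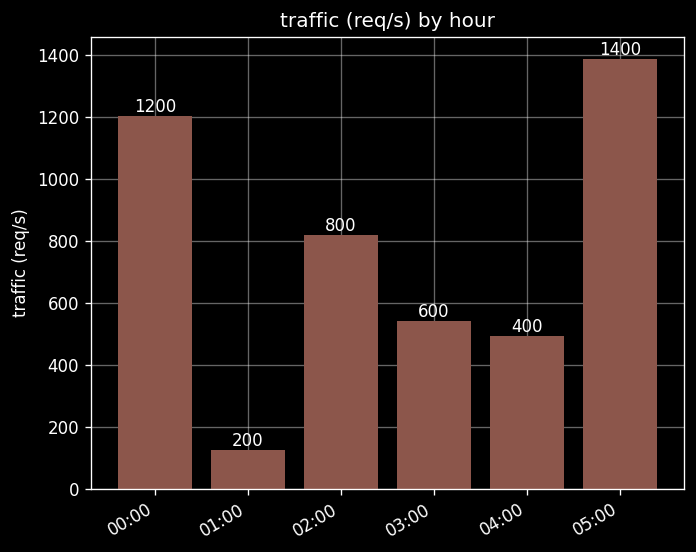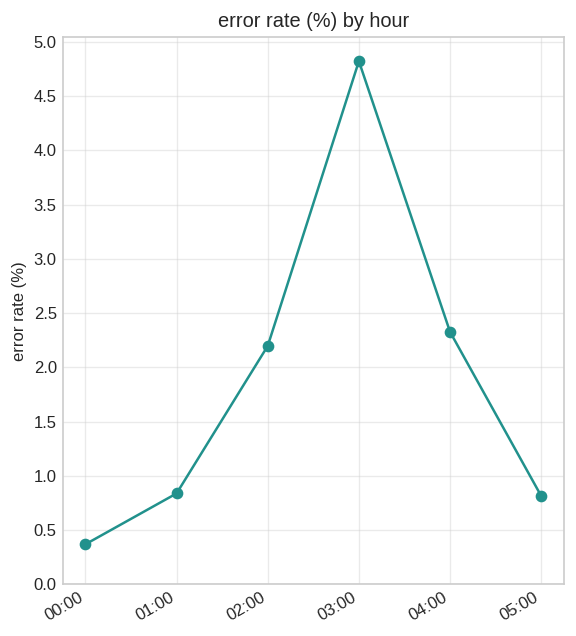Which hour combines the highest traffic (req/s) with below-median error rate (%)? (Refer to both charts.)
05:00

Chart 2 median error rate (%) ≈ 1.5; below-median hours: 00:00, 01:00, 05:00. Among those, 05:00 has the highest traffic (req/s) (≈ 1400).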